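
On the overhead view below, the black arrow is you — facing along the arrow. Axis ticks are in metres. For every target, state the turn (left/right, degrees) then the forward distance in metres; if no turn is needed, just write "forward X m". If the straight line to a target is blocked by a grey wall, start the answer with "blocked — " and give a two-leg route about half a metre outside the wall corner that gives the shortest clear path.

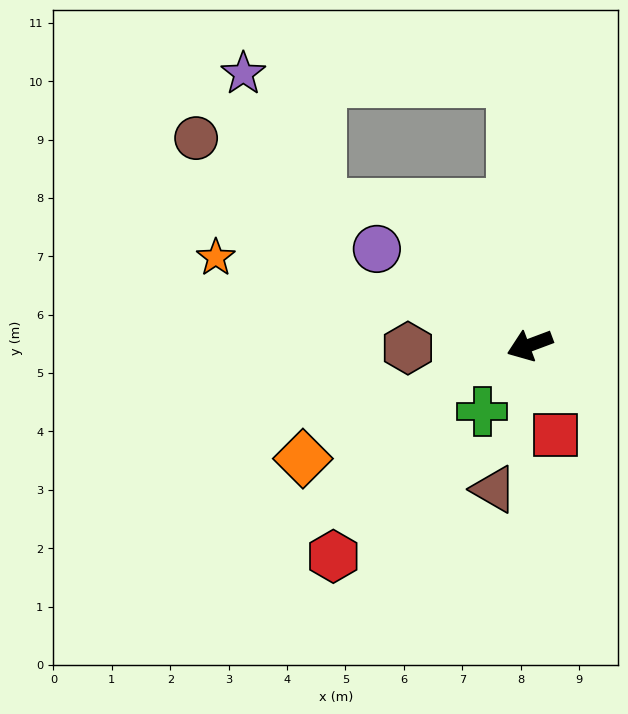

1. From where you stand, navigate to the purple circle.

turn right 53°, forward 3.1 m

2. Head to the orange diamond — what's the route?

turn left 6°, forward 4.3 m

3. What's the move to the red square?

turn left 85°, forward 1.6 m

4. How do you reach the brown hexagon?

turn right 19°, forward 2.1 m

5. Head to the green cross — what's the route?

turn left 34°, forward 1.4 m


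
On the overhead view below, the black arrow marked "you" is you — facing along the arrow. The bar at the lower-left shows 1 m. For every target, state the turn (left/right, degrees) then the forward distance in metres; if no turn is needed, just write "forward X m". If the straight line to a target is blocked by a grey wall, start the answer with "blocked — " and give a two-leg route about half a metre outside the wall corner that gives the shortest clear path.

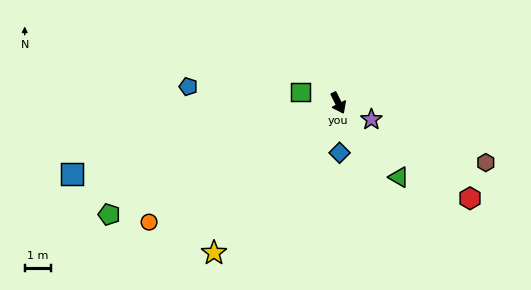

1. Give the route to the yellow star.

turn right 66°, forward 7.4 m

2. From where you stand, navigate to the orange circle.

turn right 84°, forward 8.5 m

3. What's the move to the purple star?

turn left 37°, forward 1.4 m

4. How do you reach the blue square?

turn right 101°, forward 10.4 m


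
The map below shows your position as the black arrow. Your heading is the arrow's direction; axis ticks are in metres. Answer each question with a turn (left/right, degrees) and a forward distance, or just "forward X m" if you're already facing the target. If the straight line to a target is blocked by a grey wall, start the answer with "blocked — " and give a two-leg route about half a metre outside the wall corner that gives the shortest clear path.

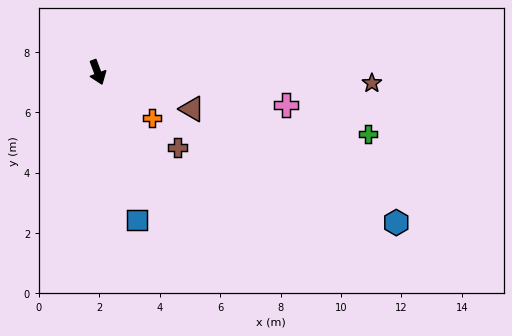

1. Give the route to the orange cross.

turn left 29°, forward 2.3 m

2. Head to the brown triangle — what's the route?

turn left 48°, forward 3.4 m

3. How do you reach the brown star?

turn left 67°, forward 9.1 m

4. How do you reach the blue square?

turn right 6°, forward 5.1 m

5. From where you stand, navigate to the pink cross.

turn left 59°, forward 6.3 m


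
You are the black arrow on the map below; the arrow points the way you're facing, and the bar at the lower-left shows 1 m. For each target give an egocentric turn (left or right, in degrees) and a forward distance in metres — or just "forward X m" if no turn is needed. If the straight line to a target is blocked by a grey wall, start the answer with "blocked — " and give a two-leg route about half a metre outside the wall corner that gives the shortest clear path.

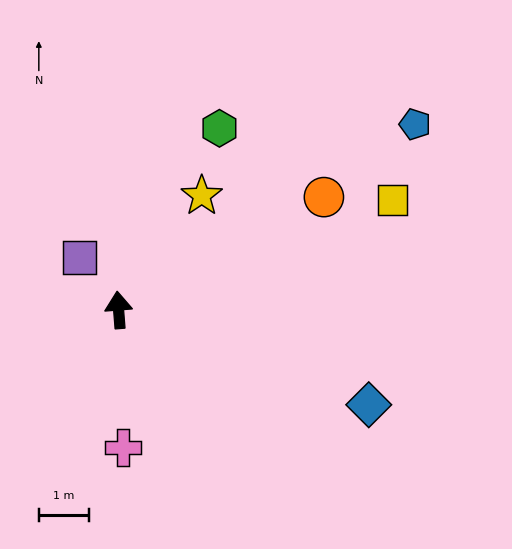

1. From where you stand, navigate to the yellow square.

turn right 73°, forward 5.9 m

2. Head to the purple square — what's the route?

turn left 32°, forward 1.3 m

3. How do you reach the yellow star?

turn right 41°, forward 2.8 m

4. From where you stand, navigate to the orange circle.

turn right 66°, forward 4.7 m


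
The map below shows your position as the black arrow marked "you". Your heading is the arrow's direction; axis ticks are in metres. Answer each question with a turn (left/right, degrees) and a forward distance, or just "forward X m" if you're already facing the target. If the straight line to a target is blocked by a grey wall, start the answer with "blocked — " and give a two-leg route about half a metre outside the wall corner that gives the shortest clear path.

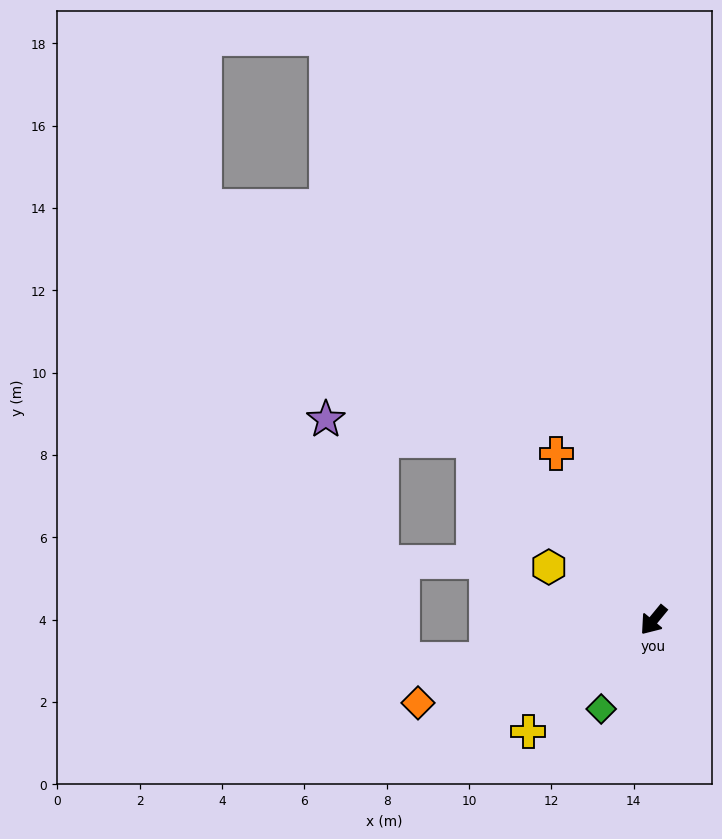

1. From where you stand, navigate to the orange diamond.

turn right 31°, forward 6.1 m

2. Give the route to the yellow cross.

turn right 9°, forward 4.1 m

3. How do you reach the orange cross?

turn right 110°, forward 4.7 m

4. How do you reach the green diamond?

turn left 9°, forward 2.5 m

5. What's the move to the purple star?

blocked — turn right 95°, forward 6.2 m, then turn left 36°, forward 3.6 m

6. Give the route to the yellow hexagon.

turn right 77°, forward 2.9 m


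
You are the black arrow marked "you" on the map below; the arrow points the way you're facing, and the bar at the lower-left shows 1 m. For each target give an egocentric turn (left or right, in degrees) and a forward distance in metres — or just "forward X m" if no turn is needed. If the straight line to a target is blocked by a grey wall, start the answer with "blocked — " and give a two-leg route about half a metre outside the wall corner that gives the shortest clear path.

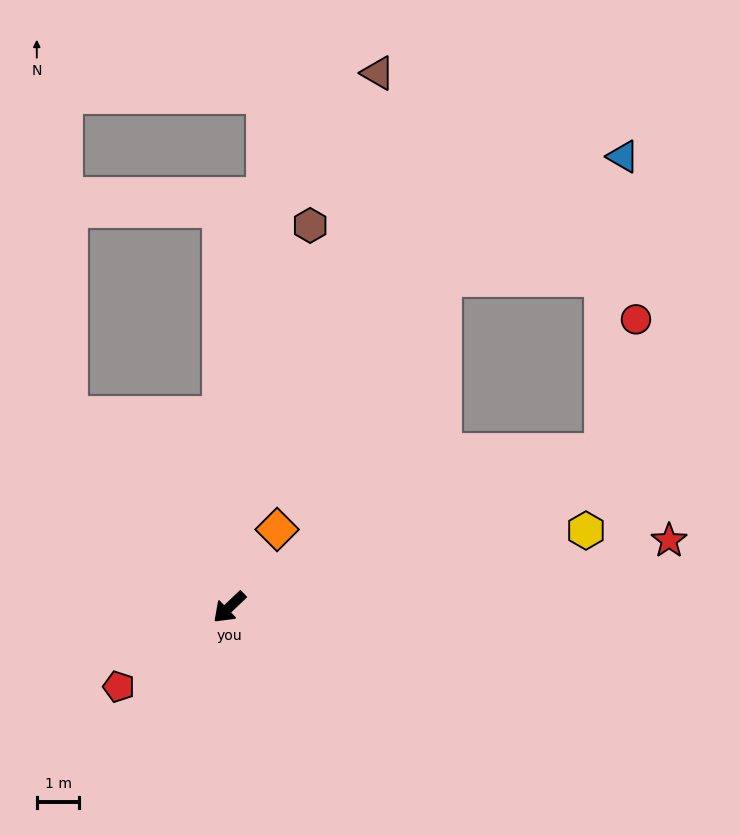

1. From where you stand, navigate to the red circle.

blocked — turn left 159°, forward 9.5 m, then turn left 53°, forward 3.2 m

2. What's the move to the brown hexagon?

turn right 146°, forward 9.1 m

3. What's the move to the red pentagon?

turn right 8°, forward 3.2 m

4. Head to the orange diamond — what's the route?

turn right 165°, forward 2.1 m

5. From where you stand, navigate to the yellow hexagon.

turn left 148°, forward 8.5 m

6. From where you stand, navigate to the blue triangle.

blocked — turn left 159°, forward 9.5 m, then turn left 63°, forward 6.9 m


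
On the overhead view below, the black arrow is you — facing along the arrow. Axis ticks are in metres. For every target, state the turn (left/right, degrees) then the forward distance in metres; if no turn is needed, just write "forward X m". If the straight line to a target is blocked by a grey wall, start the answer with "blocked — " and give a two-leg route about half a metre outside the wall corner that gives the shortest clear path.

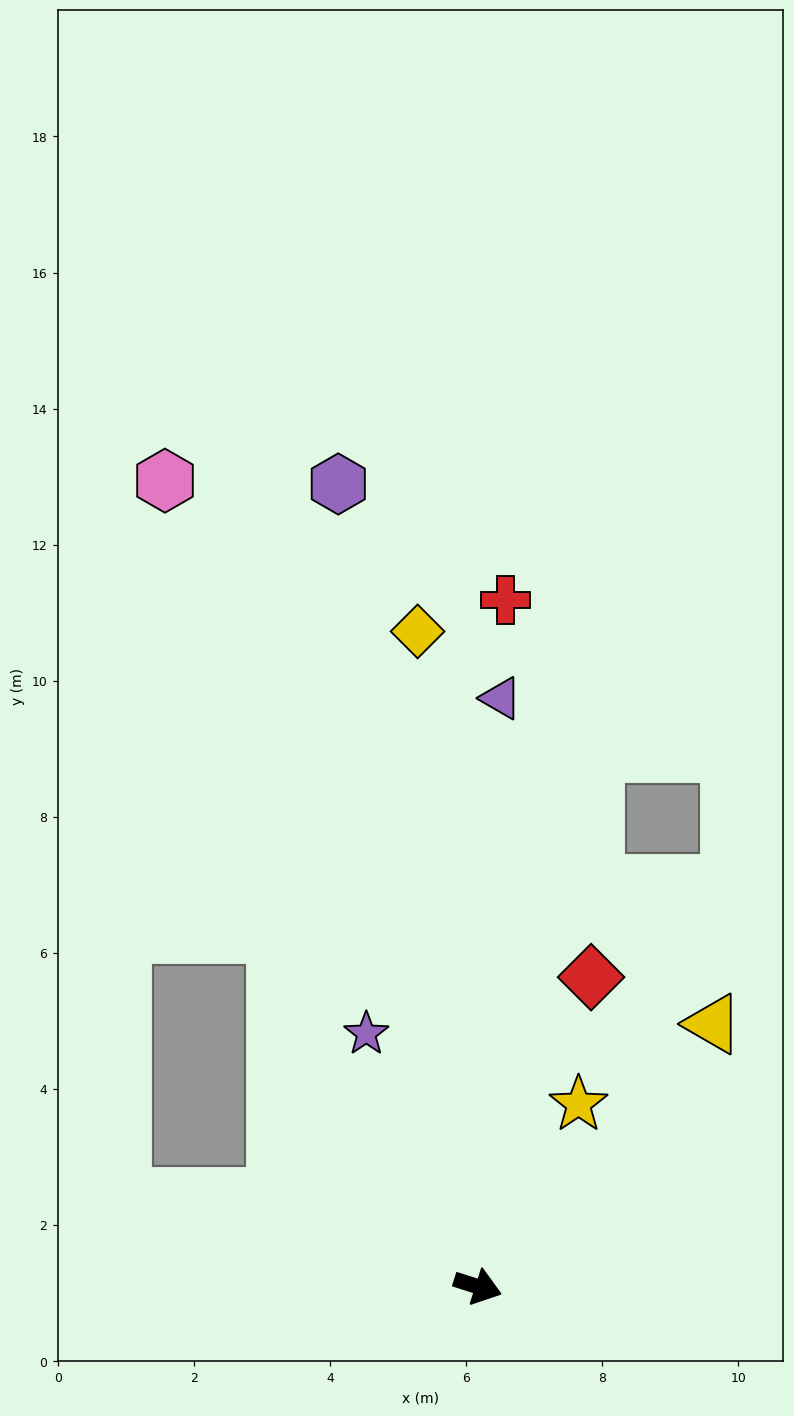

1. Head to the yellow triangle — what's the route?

turn left 66°, forward 5.2 m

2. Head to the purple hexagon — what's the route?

turn left 118°, forward 12.0 m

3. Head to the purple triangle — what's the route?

turn left 105°, forward 8.7 m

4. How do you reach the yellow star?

turn left 79°, forward 3.1 m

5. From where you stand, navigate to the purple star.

turn left 132°, forward 4.1 m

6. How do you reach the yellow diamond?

turn left 113°, forward 9.7 m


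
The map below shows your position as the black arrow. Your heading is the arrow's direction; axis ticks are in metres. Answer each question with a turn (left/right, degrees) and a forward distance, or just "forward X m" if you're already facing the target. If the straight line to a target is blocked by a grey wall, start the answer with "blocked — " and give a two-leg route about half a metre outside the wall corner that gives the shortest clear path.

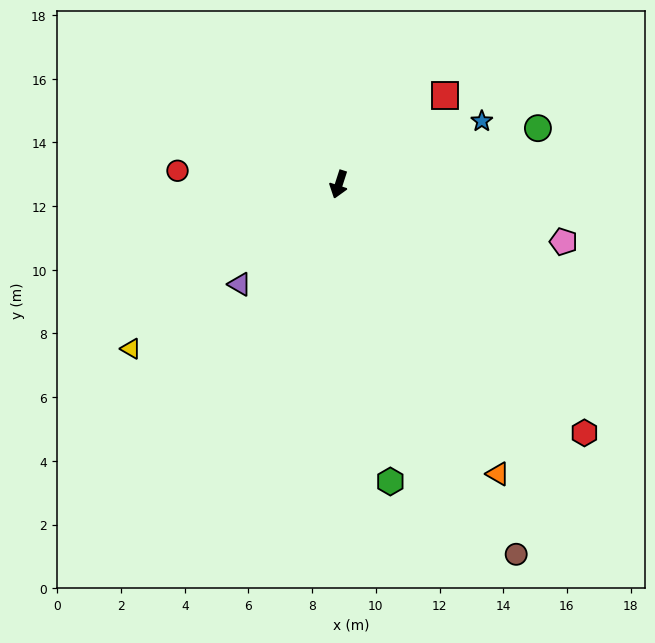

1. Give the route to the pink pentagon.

turn left 94°, forward 7.3 m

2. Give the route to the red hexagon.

turn left 63°, forward 11.0 m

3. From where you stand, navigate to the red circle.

turn right 77°, forward 5.1 m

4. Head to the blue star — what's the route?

turn left 132°, forward 4.9 m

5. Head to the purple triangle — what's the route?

turn right 27°, forward 4.4 m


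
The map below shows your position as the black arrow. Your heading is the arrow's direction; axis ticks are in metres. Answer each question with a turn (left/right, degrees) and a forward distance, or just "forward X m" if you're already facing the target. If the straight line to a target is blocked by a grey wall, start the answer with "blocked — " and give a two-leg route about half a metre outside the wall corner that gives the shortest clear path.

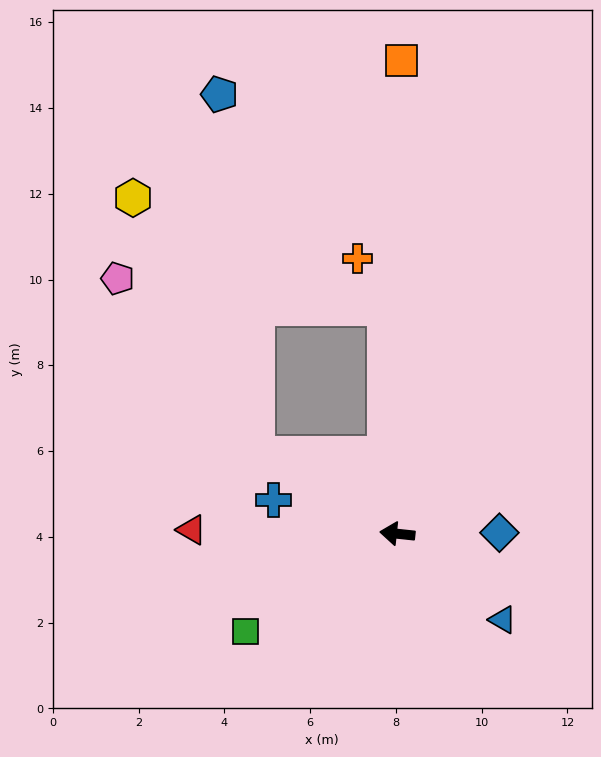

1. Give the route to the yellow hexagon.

blocked — turn right 23°, forward 3.8 m, then turn right 35°, forward 6.6 m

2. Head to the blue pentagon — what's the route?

blocked — turn right 23°, forward 3.8 m, then turn right 55°, forward 8.4 m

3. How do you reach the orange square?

turn right 84°, forward 11.0 m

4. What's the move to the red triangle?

turn left 5°, forward 4.8 m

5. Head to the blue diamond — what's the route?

turn right 173°, forward 2.4 m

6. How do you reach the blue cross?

turn right 9°, forward 3.0 m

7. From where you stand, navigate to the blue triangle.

turn left 147°, forward 3.2 m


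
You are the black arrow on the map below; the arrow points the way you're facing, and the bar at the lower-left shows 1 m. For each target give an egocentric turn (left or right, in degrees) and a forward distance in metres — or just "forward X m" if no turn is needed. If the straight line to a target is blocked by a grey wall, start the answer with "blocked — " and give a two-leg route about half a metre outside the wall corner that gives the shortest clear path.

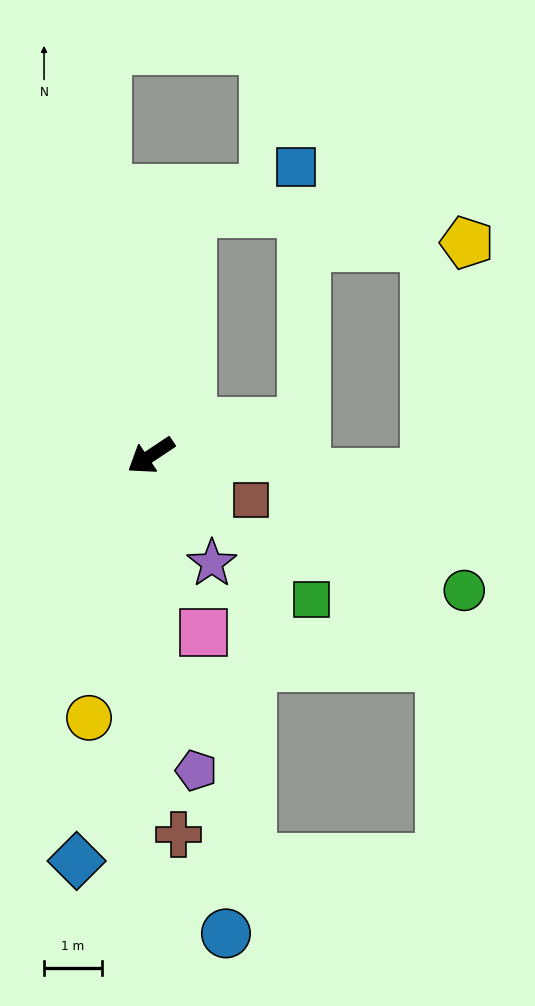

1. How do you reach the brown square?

turn left 123°, forward 1.9 m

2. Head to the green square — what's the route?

turn left 105°, forward 3.7 m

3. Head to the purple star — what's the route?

turn left 86°, forward 2.2 m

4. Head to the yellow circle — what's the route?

turn left 43°, forward 4.7 m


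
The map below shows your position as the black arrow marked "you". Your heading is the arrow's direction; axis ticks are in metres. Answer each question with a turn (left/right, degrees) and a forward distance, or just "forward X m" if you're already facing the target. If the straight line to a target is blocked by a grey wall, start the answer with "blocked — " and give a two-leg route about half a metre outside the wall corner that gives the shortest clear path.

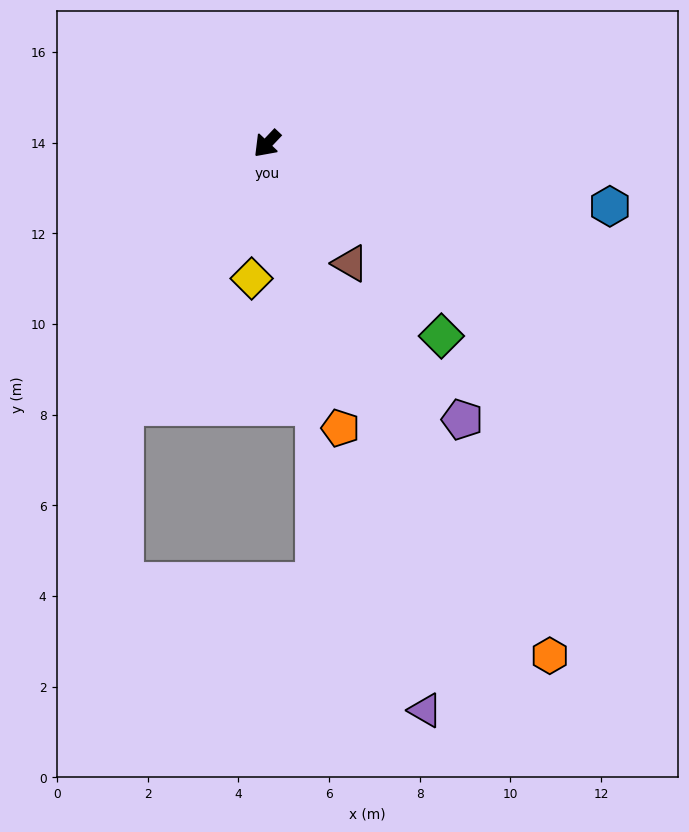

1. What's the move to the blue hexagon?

turn left 123°, forward 7.7 m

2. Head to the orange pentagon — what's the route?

turn left 58°, forward 6.5 m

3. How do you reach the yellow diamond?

turn left 37°, forward 3.0 m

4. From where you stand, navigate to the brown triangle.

turn left 78°, forward 3.2 m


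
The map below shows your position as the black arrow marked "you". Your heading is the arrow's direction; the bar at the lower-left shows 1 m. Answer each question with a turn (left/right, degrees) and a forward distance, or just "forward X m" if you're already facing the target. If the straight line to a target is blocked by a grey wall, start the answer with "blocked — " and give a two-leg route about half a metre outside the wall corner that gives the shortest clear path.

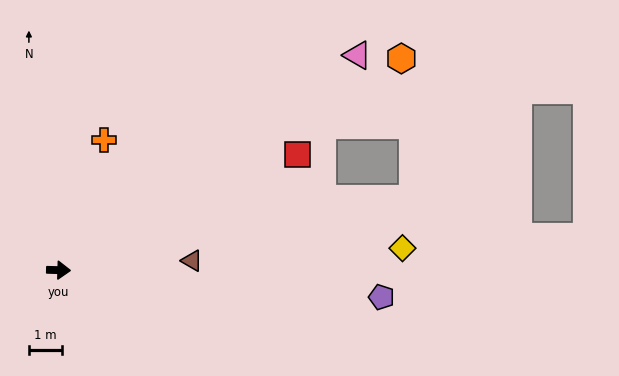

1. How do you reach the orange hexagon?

turn left 33°, forward 12.3 m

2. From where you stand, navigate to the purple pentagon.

turn right 3°, forward 9.9 m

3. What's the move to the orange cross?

turn left 72°, forward 4.2 m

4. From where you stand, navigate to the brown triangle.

turn left 6°, forward 4.1 m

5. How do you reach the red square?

turn left 28°, forward 8.1 m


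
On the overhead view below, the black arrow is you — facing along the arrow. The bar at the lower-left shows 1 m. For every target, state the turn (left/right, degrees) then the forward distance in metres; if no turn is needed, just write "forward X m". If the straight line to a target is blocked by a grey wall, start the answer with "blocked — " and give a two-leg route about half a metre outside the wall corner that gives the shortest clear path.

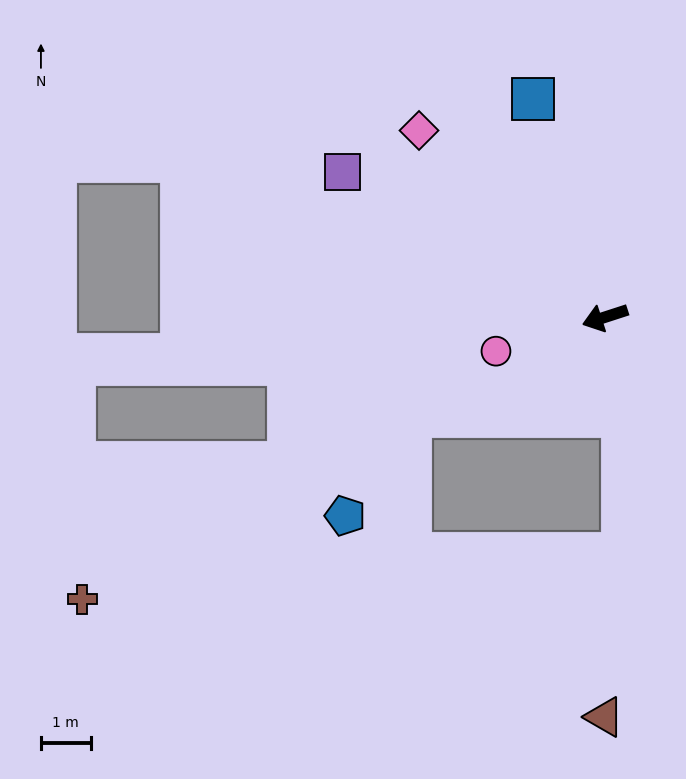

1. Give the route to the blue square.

turn right 90°, forward 4.6 m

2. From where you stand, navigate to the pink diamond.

turn right 63°, forward 5.3 m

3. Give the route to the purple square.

turn right 47°, forward 6.0 m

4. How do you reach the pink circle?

forward 2.3 m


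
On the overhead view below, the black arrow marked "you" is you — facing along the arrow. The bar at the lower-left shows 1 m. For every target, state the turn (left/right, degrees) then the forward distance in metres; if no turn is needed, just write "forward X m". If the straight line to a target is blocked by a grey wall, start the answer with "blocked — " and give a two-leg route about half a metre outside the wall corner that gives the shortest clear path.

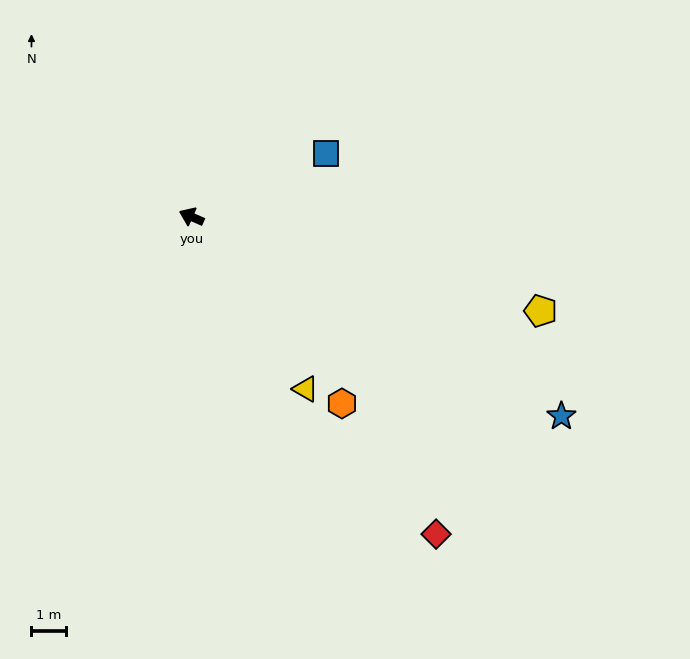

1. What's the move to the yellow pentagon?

turn right 171°, forward 10.4 m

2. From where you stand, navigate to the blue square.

turn right 131°, forward 4.3 m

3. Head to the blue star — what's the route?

turn left 175°, forward 12.0 m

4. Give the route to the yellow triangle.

turn left 147°, forward 5.9 m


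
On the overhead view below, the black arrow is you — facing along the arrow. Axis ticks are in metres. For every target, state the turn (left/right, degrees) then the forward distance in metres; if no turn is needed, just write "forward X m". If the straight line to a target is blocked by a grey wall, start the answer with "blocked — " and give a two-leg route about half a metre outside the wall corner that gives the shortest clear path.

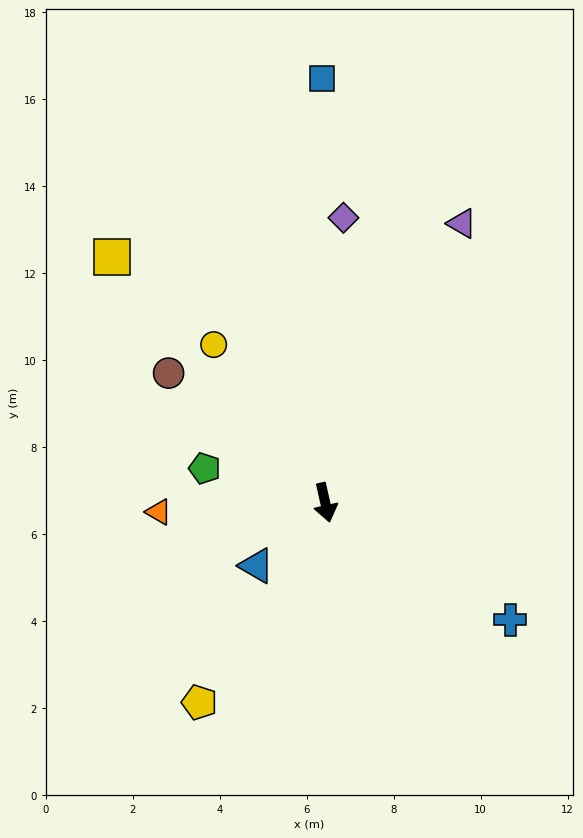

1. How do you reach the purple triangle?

turn left 141°, forward 7.1 m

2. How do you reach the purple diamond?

turn left 164°, forward 6.6 m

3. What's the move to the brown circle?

turn right 142°, forward 4.7 m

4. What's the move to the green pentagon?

turn right 118°, forward 2.9 m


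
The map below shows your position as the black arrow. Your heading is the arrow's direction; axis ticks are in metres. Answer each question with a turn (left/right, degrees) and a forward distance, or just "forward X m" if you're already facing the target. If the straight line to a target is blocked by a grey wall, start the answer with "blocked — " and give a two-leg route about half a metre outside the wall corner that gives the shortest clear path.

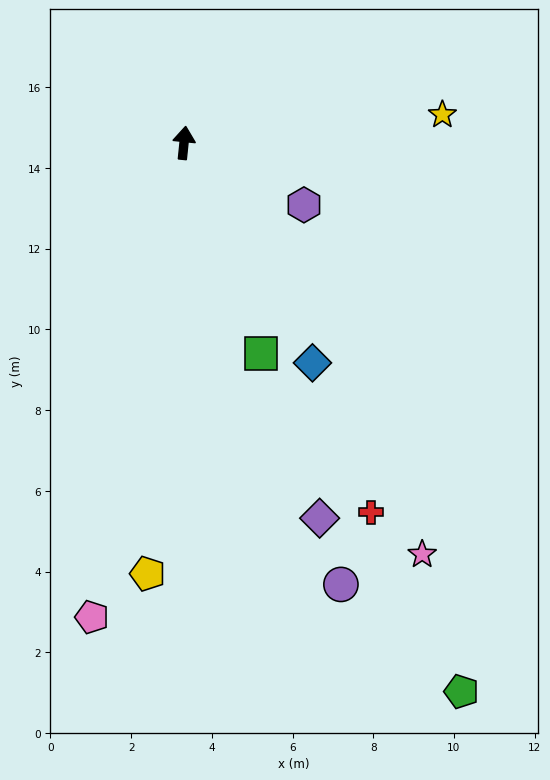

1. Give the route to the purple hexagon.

turn right 112°, forward 3.3 m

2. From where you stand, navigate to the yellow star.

turn right 78°, forward 6.4 m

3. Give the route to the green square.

turn right 154°, forward 5.6 m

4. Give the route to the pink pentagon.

turn left 175°, forward 12.0 m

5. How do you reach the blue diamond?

turn right 144°, forward 6.3 m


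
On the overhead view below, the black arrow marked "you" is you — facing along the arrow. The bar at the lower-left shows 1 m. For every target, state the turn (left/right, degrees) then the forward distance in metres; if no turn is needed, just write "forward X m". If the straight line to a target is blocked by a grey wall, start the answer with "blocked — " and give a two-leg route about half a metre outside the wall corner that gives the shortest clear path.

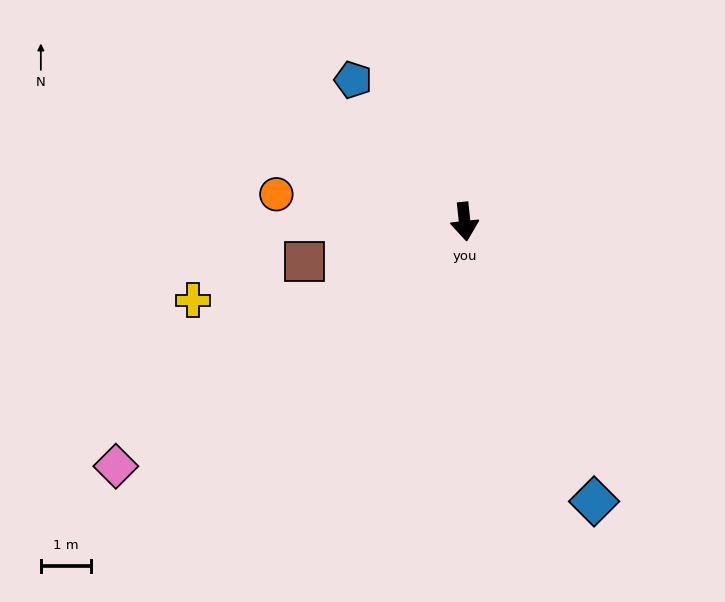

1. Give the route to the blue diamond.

turn left 19°, forward 6.1 m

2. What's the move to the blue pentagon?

turn right 148°, forward 3.6 m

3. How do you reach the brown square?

turn right 82°, forward 3.3 m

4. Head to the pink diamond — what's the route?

turn right 61°, forward 8.5 m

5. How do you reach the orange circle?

turn right 104°, forward 3.8 m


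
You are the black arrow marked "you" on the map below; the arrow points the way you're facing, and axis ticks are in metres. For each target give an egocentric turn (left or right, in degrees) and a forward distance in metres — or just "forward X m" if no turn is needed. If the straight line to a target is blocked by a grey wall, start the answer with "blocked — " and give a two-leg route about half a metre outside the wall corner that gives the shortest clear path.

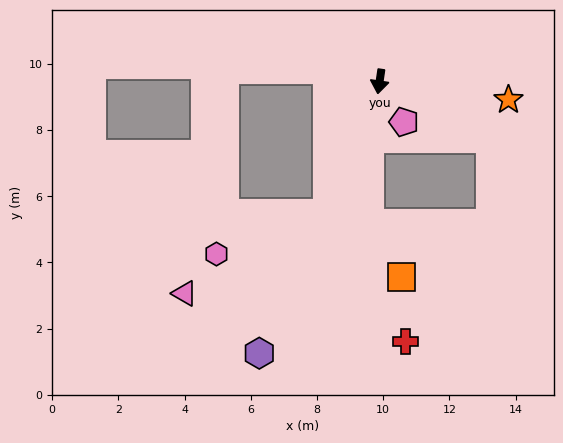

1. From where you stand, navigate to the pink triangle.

blocked — turn right 13°, forward 4.3 m, then turn right 39°, forward 5.0 m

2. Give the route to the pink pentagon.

turn left 39°, forward 1.4 m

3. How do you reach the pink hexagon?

blocked — turn right 13°, forward 4.3 m, then turn right 48°, forward 3.6 m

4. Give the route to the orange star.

turn left 90°, forward 3.9 m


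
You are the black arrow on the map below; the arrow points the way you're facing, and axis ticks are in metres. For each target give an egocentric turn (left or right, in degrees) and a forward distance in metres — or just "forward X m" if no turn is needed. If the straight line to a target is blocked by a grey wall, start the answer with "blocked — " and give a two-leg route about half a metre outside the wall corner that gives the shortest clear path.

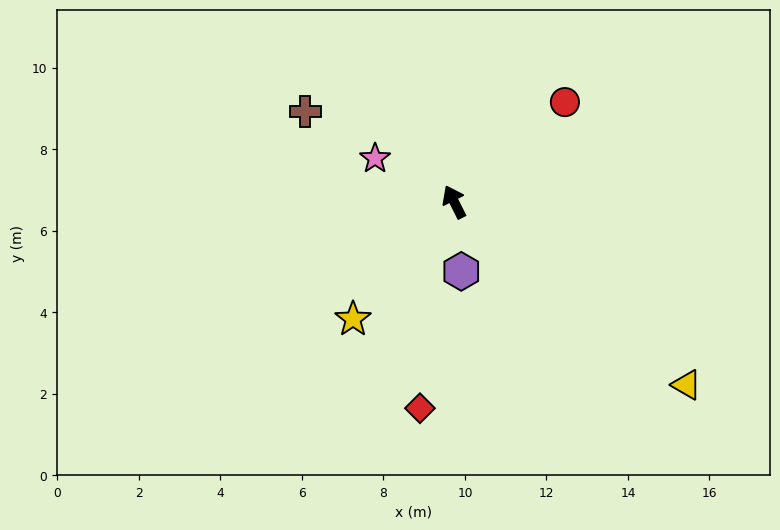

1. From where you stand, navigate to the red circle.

turn right 75°, forward 3.7 m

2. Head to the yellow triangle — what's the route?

turn right 155°, forward 7.3 m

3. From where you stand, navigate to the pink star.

turn left 35°, forward 2.2 m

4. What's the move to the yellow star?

turn left 113°, forward 3.8 m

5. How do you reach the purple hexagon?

turn left 159°, forward 1.7 m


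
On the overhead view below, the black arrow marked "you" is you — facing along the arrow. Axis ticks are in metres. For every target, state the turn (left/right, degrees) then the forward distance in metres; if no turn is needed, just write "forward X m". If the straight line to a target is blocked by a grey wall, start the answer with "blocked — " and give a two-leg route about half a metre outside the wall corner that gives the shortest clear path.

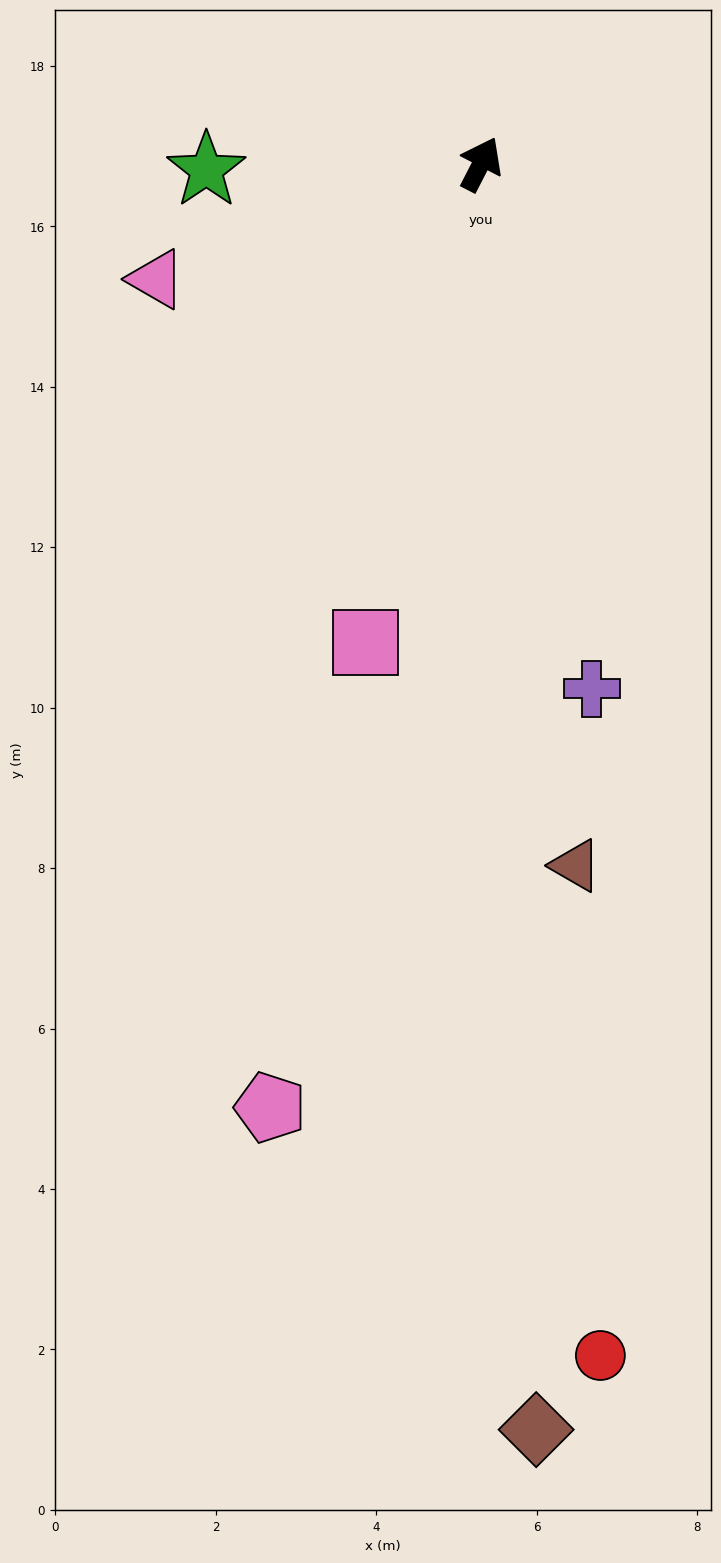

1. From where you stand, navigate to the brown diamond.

turn right 150°, forward 15.8 m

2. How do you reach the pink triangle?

turn left 137°, forward 4.3 m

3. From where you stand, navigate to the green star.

turn left 118°, forward 3.4 m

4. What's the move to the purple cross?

turn right 141°, forward 6.7 m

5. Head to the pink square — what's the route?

turn right 166°, forward 6.1 m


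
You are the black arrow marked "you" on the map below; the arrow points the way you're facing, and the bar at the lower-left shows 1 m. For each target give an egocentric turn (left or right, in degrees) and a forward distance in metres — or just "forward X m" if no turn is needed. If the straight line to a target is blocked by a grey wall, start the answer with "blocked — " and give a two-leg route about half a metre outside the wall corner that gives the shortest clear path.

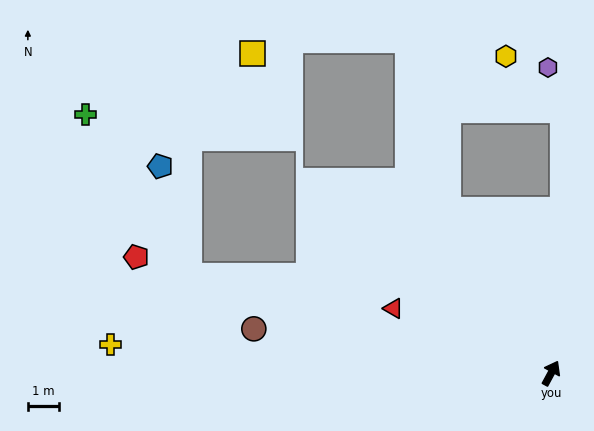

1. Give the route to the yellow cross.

turn left 115°, forward 14.3 m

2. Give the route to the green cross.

blocked — turn left 103°, forward 12.1 m, then turn right 42°, forward 6.2 m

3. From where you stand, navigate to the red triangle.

turn left 96°, forward 5.5 m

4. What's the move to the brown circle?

turn left 110°, forward 9.7 m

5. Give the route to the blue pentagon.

blocked — turn left 103°, forward 12.1 m, then turn right 60°, forward 3.7 m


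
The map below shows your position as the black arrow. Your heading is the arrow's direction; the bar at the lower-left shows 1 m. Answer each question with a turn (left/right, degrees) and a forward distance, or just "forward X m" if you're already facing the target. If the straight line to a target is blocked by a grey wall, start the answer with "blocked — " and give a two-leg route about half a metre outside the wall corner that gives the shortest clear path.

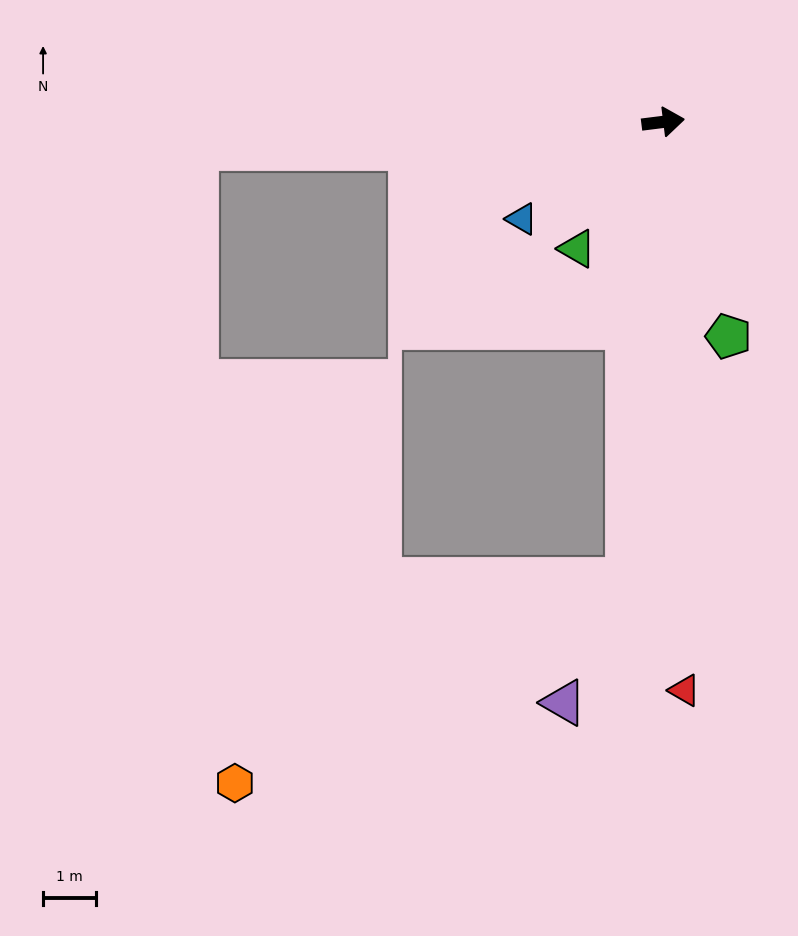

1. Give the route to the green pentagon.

turn right 80°, forward 4.2 m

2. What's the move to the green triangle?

turn right 131°, forward 2.9 m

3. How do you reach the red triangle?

turn right 95°, forward 10.7 m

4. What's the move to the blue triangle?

turn right 153°, forward 3.2 m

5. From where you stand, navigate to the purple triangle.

blocked — turn right 102°, forward 8.6 m, then turn right 23°, forward 2.6 m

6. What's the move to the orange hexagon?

blocked — turn right 102°, forward 8.6 m, then turn right 58°, forward 8.3 m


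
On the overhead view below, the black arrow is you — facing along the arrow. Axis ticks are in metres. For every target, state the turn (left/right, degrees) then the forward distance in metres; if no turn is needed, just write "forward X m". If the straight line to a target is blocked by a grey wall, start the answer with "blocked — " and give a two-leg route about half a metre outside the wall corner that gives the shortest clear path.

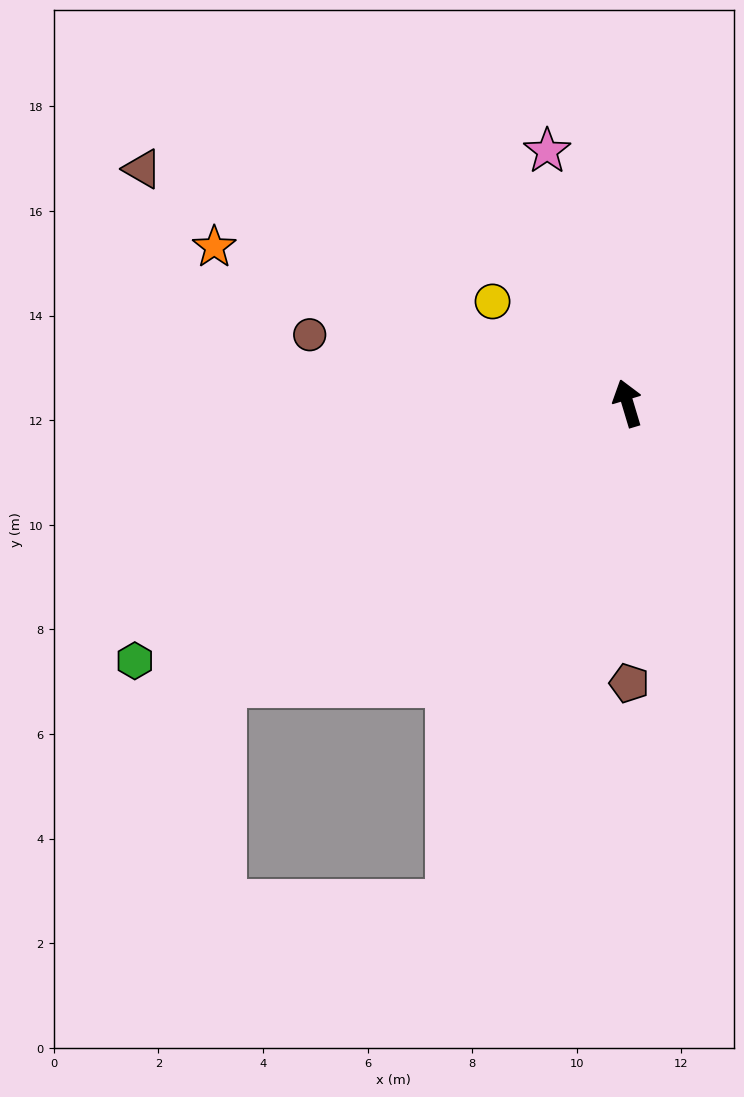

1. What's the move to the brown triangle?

turn left 48°, forward 10.3 m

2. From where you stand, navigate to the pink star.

forward 5.1 m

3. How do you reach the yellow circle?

turn left 36°, forward 3.2 m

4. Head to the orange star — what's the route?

turn left 53°, forward 8.4 m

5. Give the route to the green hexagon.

turn left 101°, forward 10.6 m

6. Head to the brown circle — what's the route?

turn left 61°, forward 6.2 m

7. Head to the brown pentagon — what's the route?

turn left 164°, forward 5.4 m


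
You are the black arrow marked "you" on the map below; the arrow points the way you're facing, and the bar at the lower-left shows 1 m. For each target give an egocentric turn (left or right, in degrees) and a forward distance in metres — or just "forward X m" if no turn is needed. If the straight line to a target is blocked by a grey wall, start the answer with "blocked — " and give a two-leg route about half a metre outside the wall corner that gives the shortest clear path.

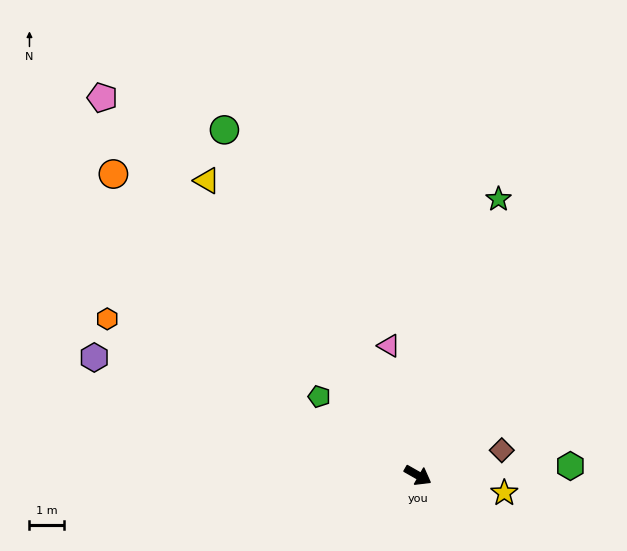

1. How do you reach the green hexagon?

turn left 33°, forward 4.5 m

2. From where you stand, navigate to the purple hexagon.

turn right 170°, forward 10.1 m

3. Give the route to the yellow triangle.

turn left 155°, forward 10.6 m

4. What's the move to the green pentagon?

turn left 171°, forward 3.7 m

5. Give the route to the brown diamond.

turn left 46°, forward 2.6 m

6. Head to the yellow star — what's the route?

turn left 18°, forward 2.6 m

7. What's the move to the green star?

turn left 103°, forward 8.4 m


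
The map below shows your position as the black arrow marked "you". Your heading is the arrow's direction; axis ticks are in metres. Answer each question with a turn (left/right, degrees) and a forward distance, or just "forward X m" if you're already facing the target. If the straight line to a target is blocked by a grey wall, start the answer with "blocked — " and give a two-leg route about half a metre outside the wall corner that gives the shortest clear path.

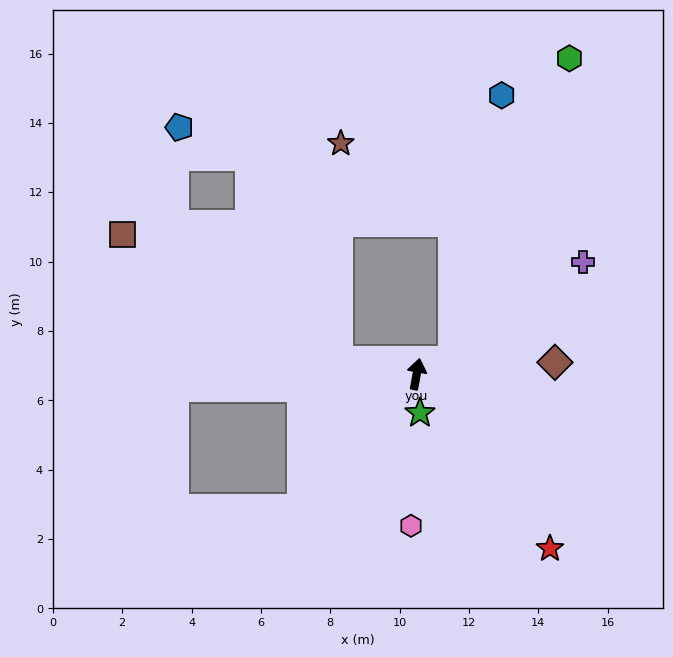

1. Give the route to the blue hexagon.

blocked — turn right 59°, forward 1.1 m, then turn left 59°, forward 7.8 m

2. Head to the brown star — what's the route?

blocked — turn left 90°, forward 2.3 m, then turn right 80°, forward 6.3 m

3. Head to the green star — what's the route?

turn right 165°, forward 1.1 m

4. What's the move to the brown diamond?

turn right 75°, forward 4.0 m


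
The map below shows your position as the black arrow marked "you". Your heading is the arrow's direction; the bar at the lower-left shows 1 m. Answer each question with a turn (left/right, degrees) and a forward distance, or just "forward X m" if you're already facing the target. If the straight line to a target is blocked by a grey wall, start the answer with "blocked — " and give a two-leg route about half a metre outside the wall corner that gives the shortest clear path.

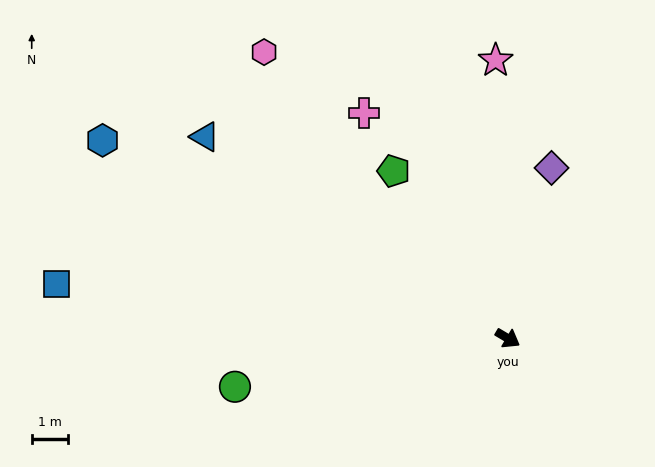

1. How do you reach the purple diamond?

turn left 106°, forward 4.8 m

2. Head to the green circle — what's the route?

turn right 139°, forward 7.6 m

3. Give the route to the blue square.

turn right 156°, forward 12.5 m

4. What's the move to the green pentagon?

turn left 155°, forward 5.6 m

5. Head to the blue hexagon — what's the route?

turn right 175°, forward 12.4 m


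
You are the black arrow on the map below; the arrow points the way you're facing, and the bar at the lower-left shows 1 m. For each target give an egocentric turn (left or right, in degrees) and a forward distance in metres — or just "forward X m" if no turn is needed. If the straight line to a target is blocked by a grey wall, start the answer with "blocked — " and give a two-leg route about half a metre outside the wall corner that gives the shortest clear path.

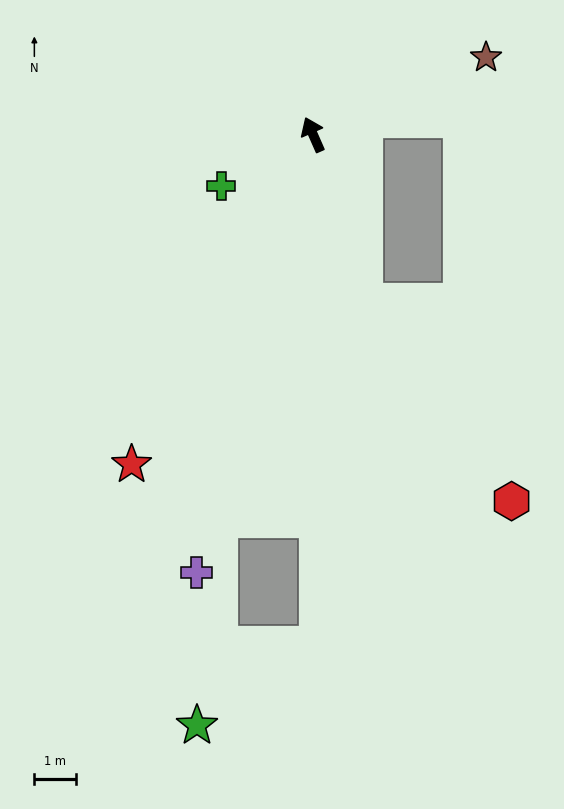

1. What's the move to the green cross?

turn left 95°, forward 2.5 m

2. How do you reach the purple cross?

turn left 141°, forward 10.8 m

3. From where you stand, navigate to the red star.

turn left 127°, forward 9.0 m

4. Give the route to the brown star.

turn right 90°, forward 4.5 m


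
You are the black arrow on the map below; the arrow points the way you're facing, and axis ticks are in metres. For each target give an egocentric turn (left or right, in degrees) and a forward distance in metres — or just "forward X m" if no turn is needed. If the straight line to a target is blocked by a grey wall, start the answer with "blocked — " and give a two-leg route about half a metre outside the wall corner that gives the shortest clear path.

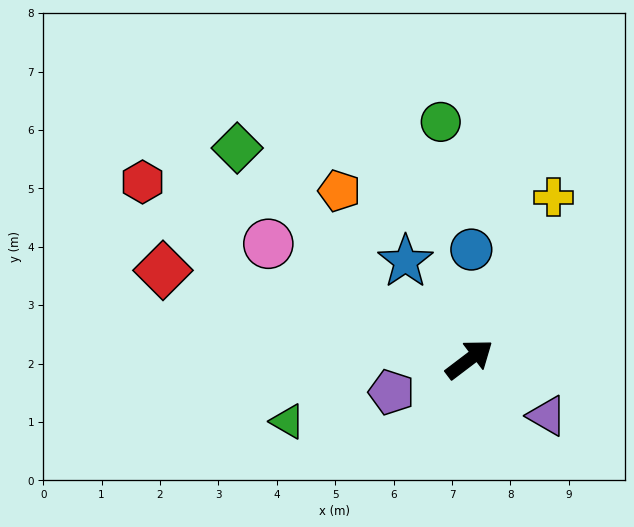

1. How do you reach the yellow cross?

turn left 25°, forward 3.1 m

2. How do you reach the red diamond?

turn left 127°, forward 5.5 m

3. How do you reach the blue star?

turn left 86°, forward 2.0 m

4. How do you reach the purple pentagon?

turn left 166°, forward 1.4 m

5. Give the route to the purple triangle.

turn right 73°, forward 1.6 m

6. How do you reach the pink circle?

turn left 113°, forward 4.0 m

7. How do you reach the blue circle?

turn left 52°, forward 1.9 m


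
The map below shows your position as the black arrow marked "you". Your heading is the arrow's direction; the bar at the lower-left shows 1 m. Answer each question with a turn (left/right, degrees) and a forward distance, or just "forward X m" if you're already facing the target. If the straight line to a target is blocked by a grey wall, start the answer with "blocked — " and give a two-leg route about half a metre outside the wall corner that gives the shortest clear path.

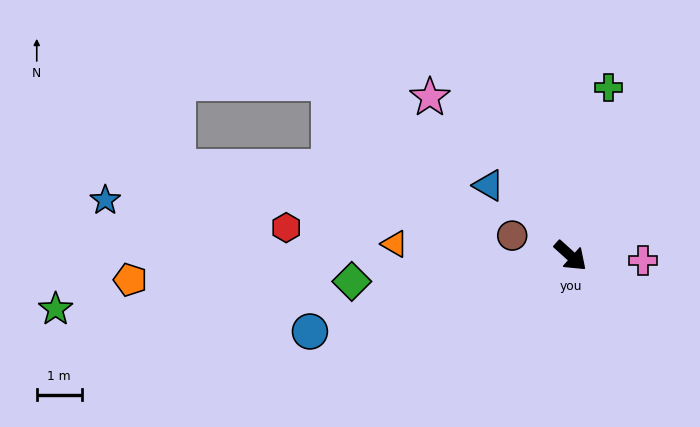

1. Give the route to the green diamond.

turn right 131°, forward 4.9 m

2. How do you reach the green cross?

turn left 119°, forward 3.8 m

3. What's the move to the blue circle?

turn right 122°, forward 6.0 m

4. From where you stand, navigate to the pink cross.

turn left 38°, forward 1.6 m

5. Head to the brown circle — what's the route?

turn right 157°, forward 1.4 m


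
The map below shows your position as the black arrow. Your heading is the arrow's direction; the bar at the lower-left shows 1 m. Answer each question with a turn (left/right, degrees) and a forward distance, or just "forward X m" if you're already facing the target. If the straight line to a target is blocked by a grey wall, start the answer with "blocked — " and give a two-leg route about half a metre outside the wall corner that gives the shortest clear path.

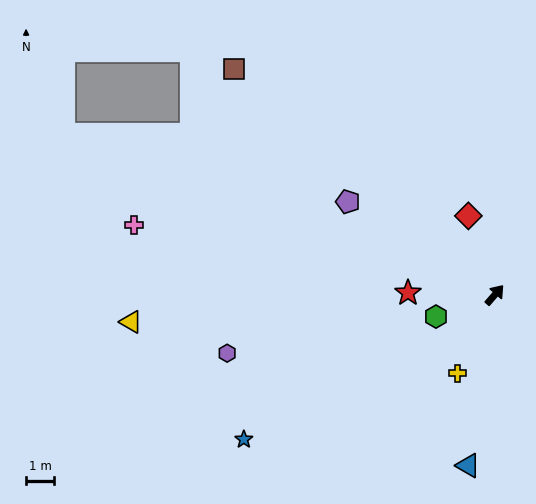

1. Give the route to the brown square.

turn left 90°, forward 12.5 m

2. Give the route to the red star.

turn left 130°, forward 3.1 m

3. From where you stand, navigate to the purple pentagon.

turn left 98°, forward 6.3 m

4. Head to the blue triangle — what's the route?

turn right 148°, forward 6.2 m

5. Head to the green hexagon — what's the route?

turn left 151°, forward 2.3 m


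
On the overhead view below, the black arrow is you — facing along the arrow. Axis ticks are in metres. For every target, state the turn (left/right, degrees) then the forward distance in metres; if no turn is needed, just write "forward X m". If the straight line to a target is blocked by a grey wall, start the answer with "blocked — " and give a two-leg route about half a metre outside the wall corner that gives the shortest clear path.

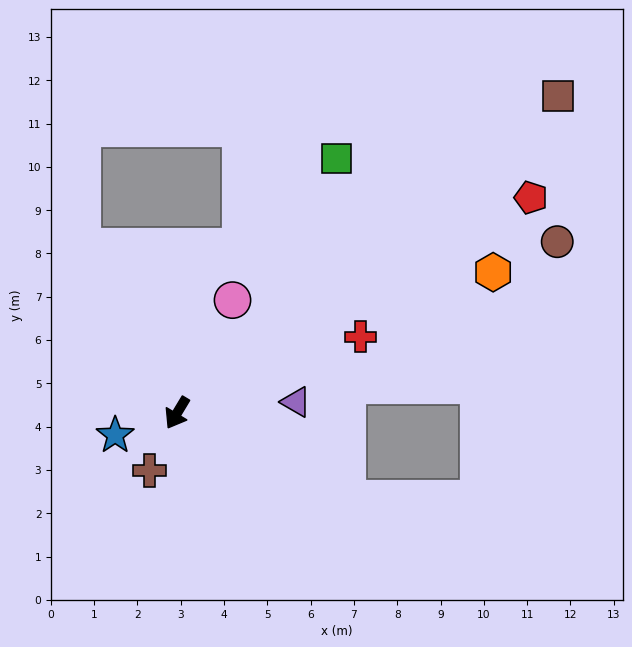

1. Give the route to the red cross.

turn left 144°, forward 4.6 m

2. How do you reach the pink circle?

turn right 175°, forward 2.9 m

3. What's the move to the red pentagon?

turn left 152°, forward 9.6 m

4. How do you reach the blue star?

turn right 39°, forward 1.5 m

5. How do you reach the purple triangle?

turn left 126°, forward 2.8 m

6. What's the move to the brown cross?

turn left 6°, forward 1.5 m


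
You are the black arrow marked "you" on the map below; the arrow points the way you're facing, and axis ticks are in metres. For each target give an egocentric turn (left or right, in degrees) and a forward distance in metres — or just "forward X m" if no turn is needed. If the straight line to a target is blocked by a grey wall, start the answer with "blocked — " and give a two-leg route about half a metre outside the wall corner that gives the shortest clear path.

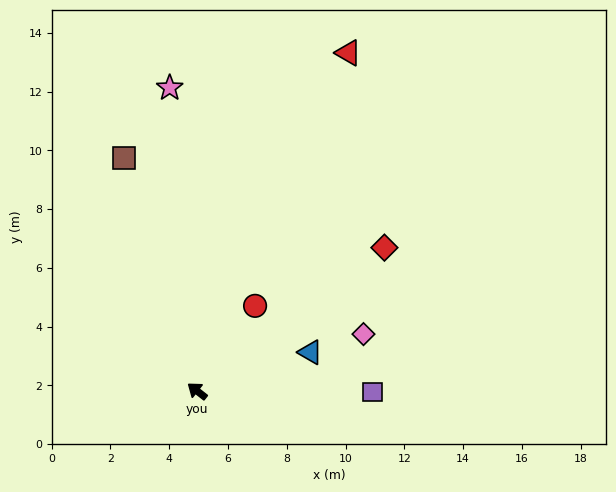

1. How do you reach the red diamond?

turn right 104°, forward 8.0 m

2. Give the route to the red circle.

turn right 86°, forward 3.5 m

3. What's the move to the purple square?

turn right 142°, forward 6.0 m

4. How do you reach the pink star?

turn right 47°, forward 10.4 m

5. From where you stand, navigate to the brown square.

turn right 34°, forward 8.3 m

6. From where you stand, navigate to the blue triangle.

turn right 123°, forward 4.1 m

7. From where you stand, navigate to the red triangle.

turn right 76°, forward 12.6 m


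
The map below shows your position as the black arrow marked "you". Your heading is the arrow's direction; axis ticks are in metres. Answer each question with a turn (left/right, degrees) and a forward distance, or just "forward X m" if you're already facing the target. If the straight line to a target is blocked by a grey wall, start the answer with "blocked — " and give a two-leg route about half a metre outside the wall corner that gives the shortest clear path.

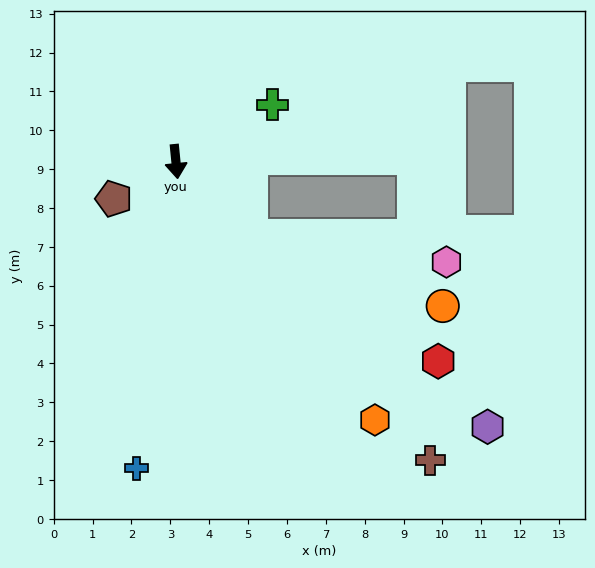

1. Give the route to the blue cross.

turn right 13°, forward 8.0 m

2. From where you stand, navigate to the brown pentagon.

turn right 65°, forward 1.9 m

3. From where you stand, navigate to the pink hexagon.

blocked — turn left 40°, forward 2.7 m, then turn left 37°, forward 5.1 m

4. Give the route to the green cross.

turn left 115°, forward 2.9 m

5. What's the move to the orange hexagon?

turn left 32°, forward 8.4 m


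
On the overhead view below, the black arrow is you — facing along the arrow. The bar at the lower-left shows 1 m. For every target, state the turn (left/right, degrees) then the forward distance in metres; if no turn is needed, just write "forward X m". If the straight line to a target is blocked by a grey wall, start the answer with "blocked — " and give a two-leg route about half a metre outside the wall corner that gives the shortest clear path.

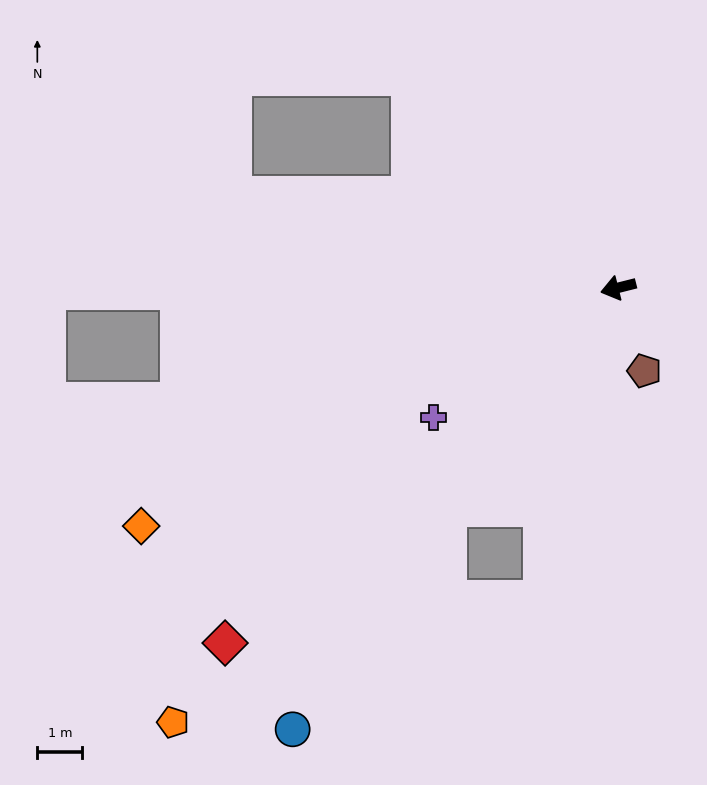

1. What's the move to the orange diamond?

turn left 12°, forward 11.8 m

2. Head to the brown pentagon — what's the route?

turn left 93°, forward 1.9 m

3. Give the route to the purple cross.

turn left 21°, forward 5.0 m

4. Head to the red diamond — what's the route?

turn left 28°, forward 11.7 m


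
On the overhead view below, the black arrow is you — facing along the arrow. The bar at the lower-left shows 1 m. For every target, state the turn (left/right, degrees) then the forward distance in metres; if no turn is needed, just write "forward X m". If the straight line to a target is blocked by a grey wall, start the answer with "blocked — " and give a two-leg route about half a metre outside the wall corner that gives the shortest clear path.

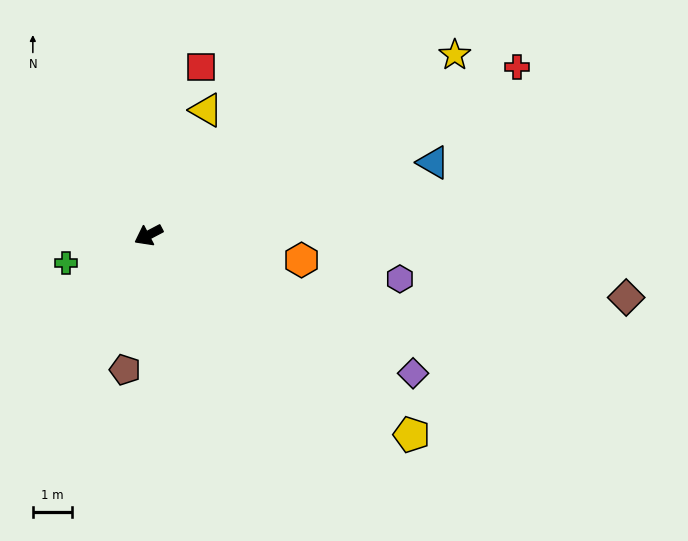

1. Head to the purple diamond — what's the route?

turn left 125°, forward 7.6 m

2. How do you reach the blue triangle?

turn left 167°, forward 7.5 m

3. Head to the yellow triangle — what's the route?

turn right 143°, forward 3.5 m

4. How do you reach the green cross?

turn right 9°, forward 2.2 m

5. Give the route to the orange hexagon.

turn left 143°, forward 4.0 m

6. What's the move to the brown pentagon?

turn left 52°, forward 3.5 m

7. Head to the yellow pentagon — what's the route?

turn left 115°, forward 8.4 m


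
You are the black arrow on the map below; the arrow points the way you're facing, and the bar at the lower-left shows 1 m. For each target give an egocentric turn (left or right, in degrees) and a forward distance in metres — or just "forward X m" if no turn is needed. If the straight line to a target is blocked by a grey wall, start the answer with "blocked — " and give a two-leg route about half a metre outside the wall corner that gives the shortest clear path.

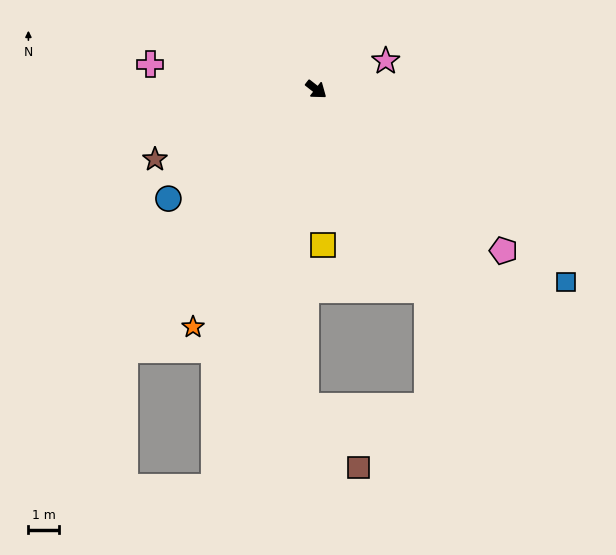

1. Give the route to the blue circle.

turn right 106°, forward 5.9 m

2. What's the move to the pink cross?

turn right 151°, forward 5.4 m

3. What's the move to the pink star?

turn left 60°, forward 2.4 m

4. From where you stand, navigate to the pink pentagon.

turn right 3°, forward 8.0 m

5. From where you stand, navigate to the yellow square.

turn right 49°, forward 5.0 m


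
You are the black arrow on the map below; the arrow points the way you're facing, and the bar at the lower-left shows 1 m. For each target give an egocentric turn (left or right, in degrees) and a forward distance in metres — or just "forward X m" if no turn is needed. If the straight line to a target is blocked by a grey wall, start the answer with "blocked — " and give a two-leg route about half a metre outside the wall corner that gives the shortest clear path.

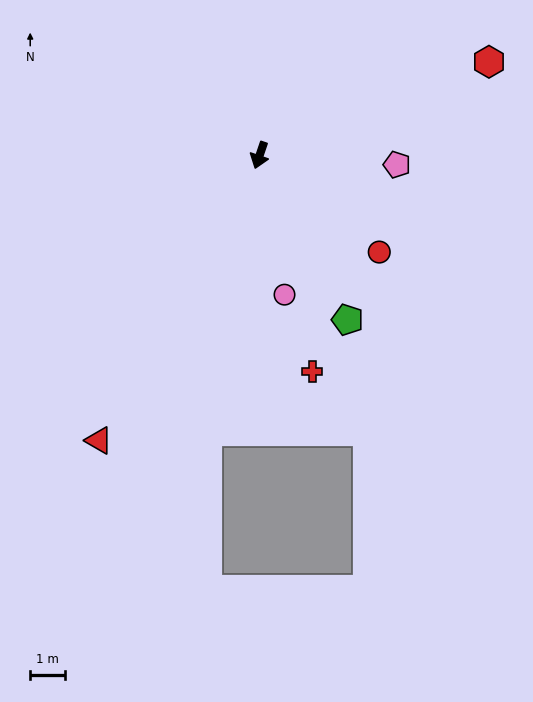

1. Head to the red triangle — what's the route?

turn right 11°, forward 9.5 m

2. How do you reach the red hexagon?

turn left 131°, forward 7.2 m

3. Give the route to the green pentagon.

turn left 47°, forward 5.4 m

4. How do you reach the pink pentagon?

turn left 105°, forward 4.0 m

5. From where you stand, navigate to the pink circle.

turn left 29°, forward 4.1 m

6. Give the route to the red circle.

turn left 70°, forward 4.4 m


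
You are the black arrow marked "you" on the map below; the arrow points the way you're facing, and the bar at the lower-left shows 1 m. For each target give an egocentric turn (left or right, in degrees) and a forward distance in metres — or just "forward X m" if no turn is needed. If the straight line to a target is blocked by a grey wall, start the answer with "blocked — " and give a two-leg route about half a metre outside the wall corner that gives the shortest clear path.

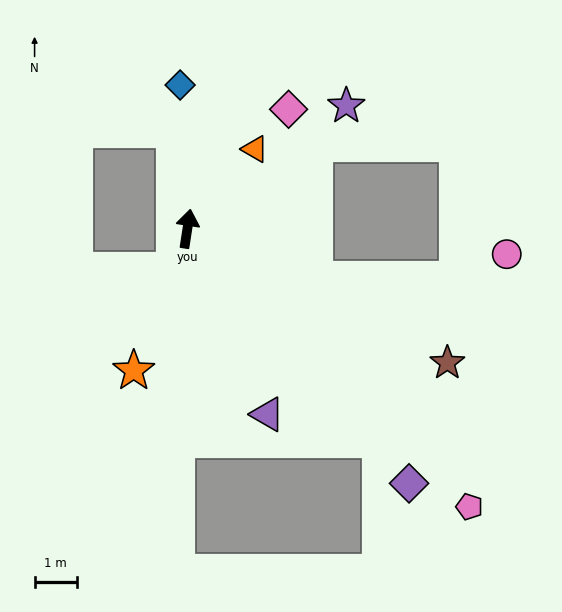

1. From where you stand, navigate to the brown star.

turn right 109°, forward 7.0 m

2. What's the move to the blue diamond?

turn left 12°, forward 3.4 m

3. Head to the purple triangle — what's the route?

turn right 148°, forward 4.8 m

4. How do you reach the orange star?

turn left 168°, forward 3.6 m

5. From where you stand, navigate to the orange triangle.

turn right 32°, forward 2.5 m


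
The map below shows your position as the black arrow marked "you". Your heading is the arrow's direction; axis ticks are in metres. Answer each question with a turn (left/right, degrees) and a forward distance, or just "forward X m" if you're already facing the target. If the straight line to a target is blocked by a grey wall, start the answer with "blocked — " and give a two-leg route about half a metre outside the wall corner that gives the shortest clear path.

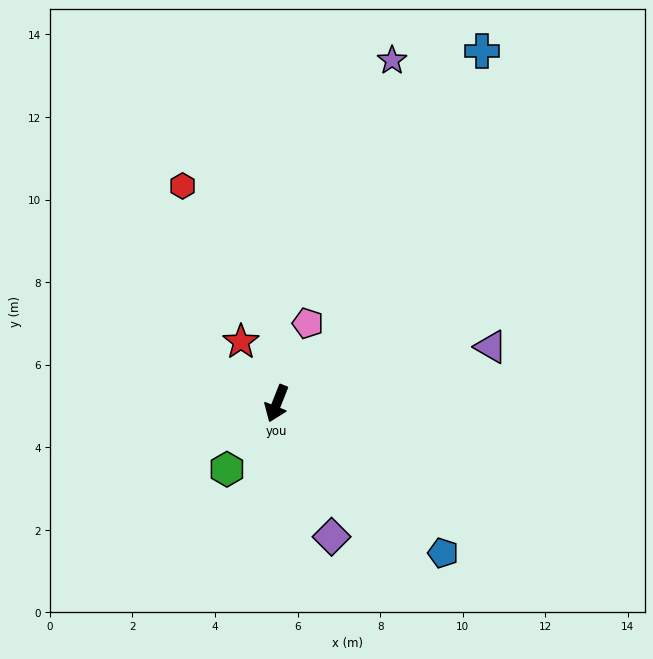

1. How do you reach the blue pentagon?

turn left 70°, forward 5.4 m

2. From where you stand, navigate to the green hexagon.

turn right 16°, forward 2.0 m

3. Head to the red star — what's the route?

turn right 128°, forward 1.7 m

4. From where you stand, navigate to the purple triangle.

turn left 126°, forward 5.4 m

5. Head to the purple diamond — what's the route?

turn left 44°, forward 3.5 m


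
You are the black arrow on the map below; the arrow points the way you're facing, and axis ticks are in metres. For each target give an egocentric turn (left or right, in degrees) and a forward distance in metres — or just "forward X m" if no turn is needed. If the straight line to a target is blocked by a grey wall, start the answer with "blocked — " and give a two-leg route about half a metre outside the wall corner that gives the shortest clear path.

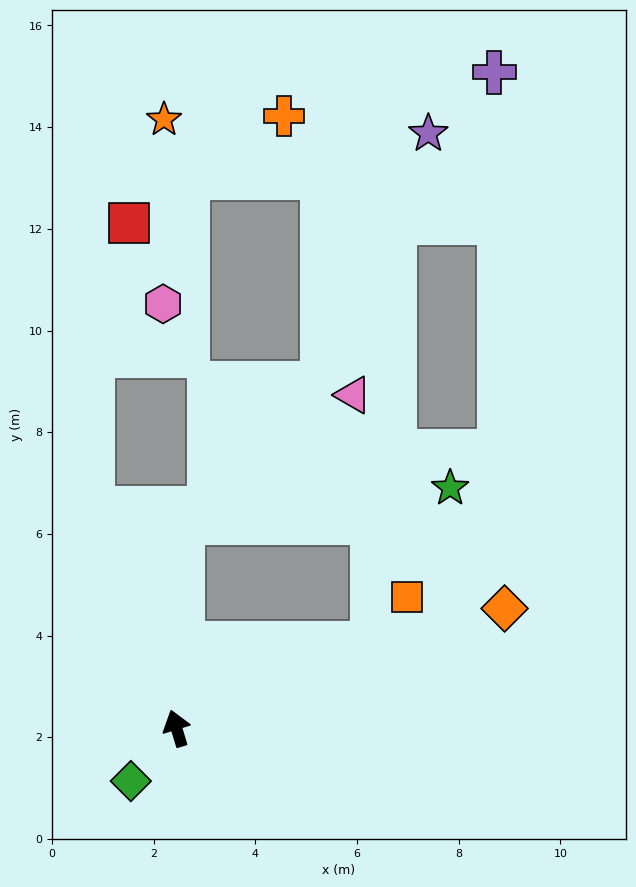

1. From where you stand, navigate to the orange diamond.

turn right 87°, forward 6.9 m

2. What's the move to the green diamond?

turn left 122°, forward 1.4 m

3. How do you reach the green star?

blocked — turn right 19°, forward 4.0 m, then turn right 80°, forward 5.3 m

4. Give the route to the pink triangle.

blocked — turn right 19°, forward 4.0 m, then turn right 51°, forward 4.2 m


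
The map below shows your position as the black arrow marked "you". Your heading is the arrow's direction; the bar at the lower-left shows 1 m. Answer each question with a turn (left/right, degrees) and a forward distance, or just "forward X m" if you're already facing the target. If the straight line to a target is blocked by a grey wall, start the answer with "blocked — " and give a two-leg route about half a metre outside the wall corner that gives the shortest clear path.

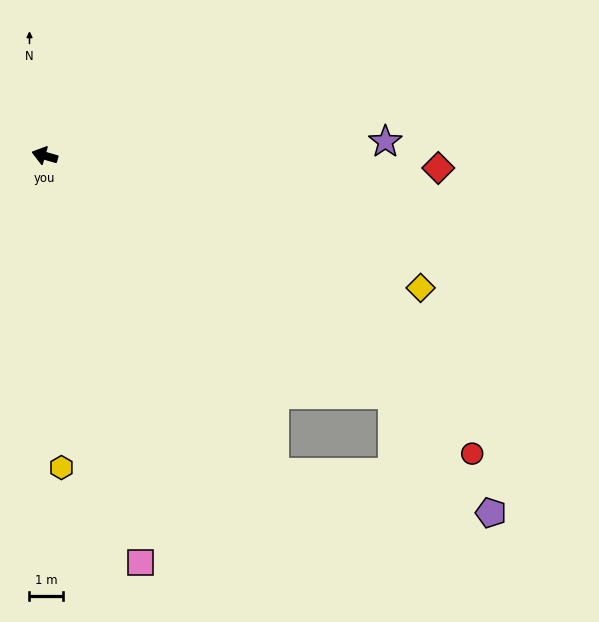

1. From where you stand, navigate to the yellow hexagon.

turn left 109°, forward 9.3 m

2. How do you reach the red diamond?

turn right 166°, forward 11.7 m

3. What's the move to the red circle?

turn left 161°, forward 15.5 m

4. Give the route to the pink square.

turn left 119°, forward 12.5 m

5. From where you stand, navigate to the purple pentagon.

blocked — turn left 161°, forward 12.6 m, then turn right 15°, forward 4.6 m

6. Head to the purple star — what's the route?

turn right 162°, forward 10.2 m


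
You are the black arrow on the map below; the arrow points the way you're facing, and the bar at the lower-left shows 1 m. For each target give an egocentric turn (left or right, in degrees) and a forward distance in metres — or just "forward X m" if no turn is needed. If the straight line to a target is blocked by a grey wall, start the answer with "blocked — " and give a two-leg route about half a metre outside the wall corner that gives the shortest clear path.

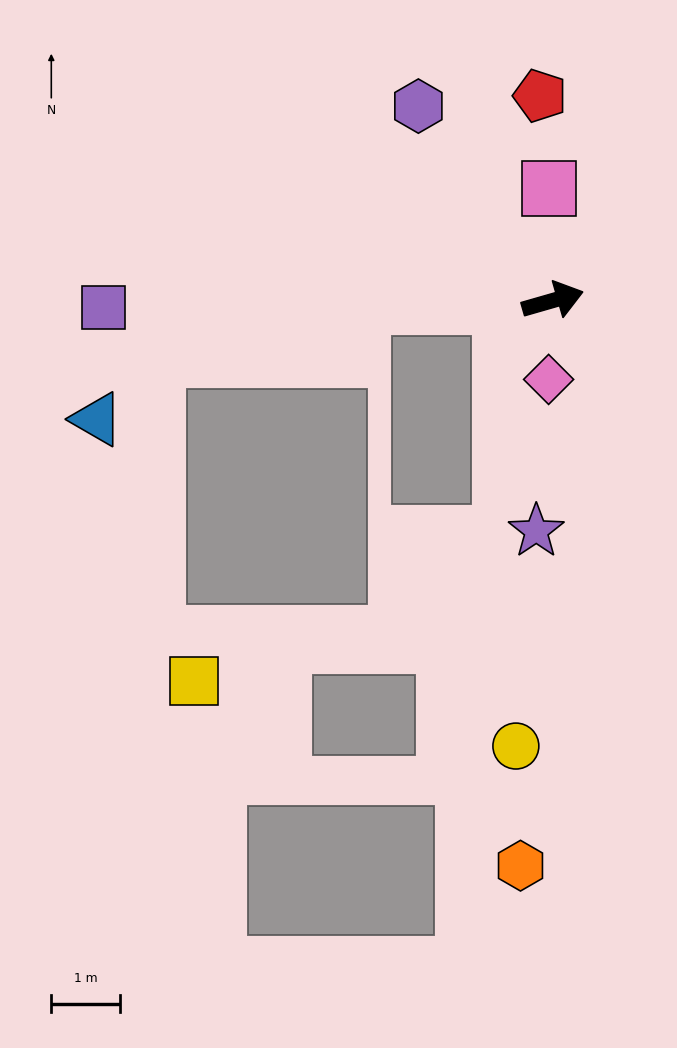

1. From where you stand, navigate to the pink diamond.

turn right 109°, forward 1.1 m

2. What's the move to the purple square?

turn left 165°, forward 6.5 m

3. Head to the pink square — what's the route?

turn left 76°, forward 1.6 m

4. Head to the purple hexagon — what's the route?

turn left 109°, forward 3.4 m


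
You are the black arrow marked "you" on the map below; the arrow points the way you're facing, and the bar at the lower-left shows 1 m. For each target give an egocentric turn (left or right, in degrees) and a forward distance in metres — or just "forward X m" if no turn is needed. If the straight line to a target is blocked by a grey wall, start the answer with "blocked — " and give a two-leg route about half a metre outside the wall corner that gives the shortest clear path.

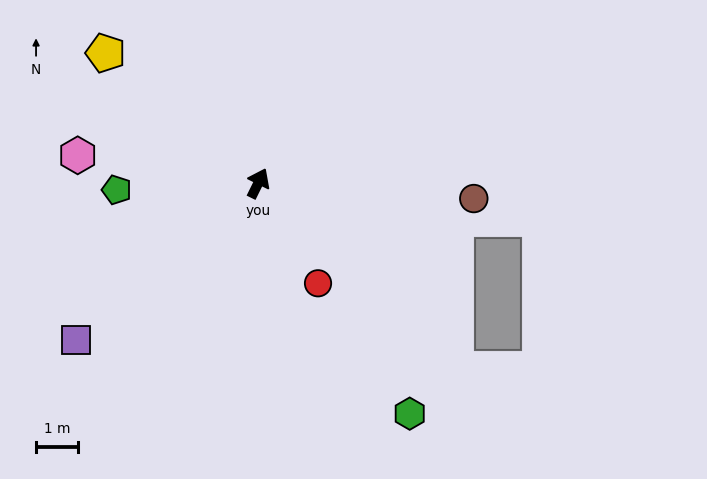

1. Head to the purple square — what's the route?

turn left 157°, forward 5.7 m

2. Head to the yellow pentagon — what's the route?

turn left 76°, forward 4.8 m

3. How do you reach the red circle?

turn right 123°, forward 2.8 m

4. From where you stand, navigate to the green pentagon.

turn left 119°, forward 3.4 m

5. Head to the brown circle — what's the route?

turn right 68°, forward 5.2 m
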